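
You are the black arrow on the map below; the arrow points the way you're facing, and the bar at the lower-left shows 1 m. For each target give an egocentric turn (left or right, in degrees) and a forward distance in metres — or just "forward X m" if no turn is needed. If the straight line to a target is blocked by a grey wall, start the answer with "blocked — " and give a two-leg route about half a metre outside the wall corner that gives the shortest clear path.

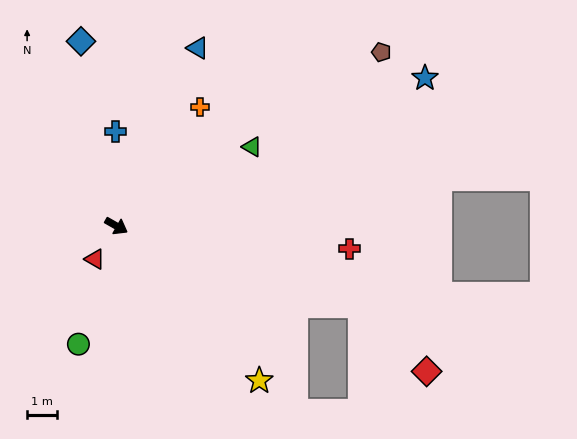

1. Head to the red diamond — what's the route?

blocked — turn left 12°, forward 8.5 m, then turn right 27°, forward 3.1 m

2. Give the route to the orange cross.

turn left 85°, forward 4.8 m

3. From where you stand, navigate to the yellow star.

turn right 18°, forward 7.0 m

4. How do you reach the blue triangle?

turn left 95°, forward 6.5 m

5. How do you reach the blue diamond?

turn left 130°, forward 6.3 m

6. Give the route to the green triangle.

turn left 60°, forward 5.2 m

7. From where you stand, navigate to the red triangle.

turn right 93°, forward 1.3 m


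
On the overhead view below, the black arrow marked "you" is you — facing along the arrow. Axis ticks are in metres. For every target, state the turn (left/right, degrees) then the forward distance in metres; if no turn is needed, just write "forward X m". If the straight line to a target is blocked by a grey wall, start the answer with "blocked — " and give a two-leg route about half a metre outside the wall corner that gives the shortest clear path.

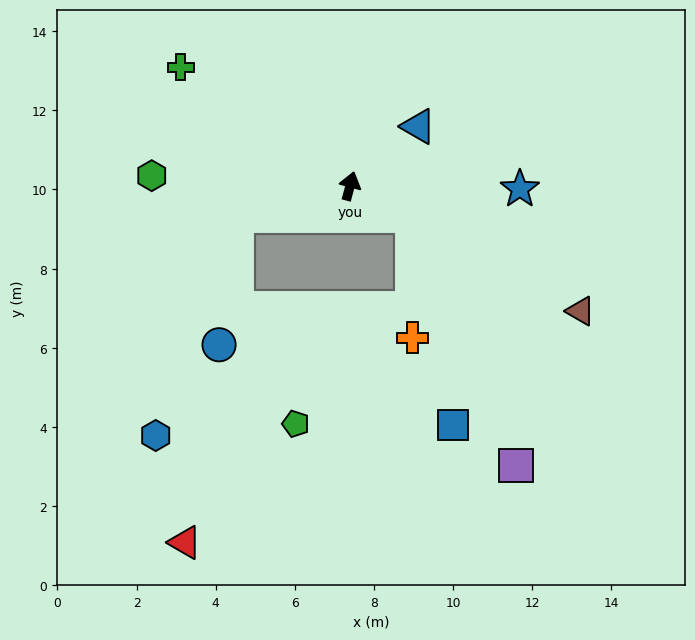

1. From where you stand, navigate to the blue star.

turn right 76°, forward 4.3 m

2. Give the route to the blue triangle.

turn right 34°, forward 2.3 m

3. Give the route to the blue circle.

blocked — turn left 120°, forward 3.0 m, then turn left 67°, forward 3.3 m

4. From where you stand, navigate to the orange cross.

blocked — turn right 101°, forward 1.7 m, then turn right 64°, forward 3.1 m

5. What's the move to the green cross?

turn left 70°, forward 5.2 m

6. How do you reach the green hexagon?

turn left 102°, forward 5.0 m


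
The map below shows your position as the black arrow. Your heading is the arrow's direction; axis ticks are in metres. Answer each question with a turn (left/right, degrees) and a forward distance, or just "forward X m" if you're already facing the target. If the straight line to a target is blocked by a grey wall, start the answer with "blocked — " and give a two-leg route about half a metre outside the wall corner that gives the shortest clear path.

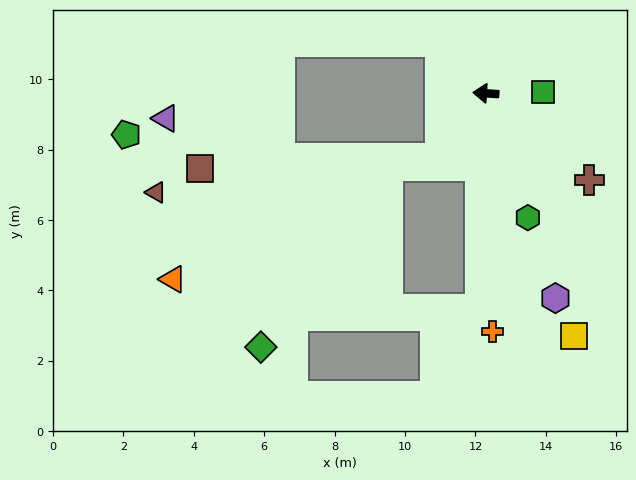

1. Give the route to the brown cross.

turn left 144°, forward 3.8 m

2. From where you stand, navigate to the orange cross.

turn left 95°, forward 6.8 m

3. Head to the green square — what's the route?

turn right 175°, forward 1.6 m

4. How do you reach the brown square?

blocked — turn left 58°, forward 2.2 m, then turn right 52°, forward 6.8 m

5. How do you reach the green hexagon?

turn left 112°, forward 3.7 m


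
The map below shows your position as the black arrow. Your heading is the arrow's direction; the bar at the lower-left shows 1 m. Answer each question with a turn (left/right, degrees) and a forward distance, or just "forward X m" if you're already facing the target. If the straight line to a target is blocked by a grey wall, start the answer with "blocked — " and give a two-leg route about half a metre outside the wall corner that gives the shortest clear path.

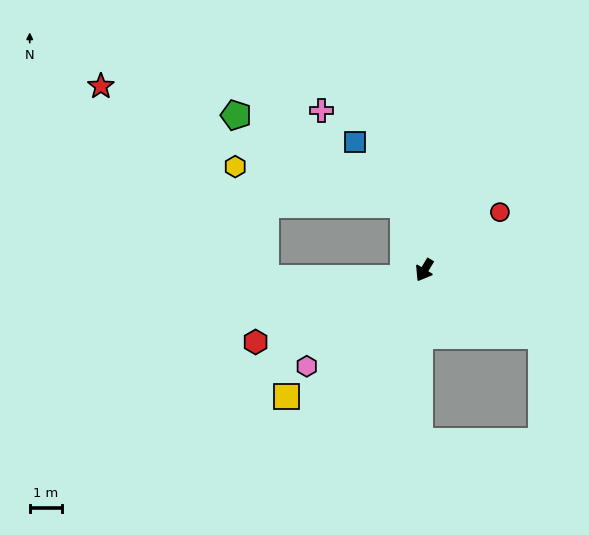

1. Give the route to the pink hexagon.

turn right 19°, forward 4.7 m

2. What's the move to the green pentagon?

blocked — turn right 131°, forward 2.1 m, then turn left 44°, forward 5.9 m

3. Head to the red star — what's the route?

blocked — turn right 131°, forward 2.1 m, then turn left 51°, forward 10.1 m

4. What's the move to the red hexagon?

turn right 36°, forward 5.7 m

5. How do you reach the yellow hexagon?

blocked — turn right 131°, forward 2.1 m, then turn left 60°, forward 5.3 m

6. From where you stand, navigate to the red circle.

turn left 159°, forward 3.0 m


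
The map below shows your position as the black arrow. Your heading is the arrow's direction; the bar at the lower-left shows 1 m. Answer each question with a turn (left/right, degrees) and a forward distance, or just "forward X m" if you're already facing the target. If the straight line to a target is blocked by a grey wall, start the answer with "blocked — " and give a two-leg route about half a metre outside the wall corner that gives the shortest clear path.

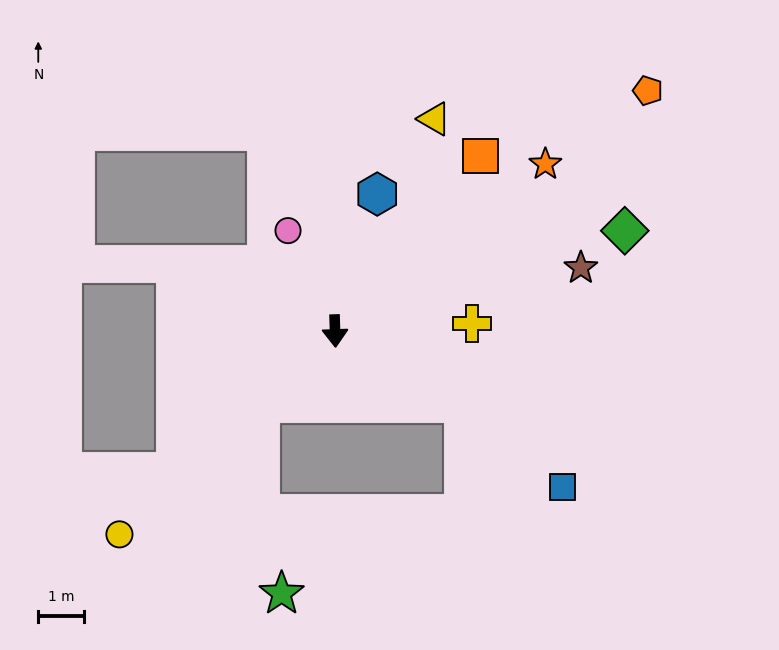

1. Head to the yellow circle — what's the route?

turn right 49°, forward 6.5 m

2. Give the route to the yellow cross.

turn left 91°, forward 3.0 m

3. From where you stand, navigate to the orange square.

turn left 138°, forward 5.0 m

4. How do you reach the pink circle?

turn right 157°, forward 2.4 m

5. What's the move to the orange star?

turn left 127°, forward 5.9 m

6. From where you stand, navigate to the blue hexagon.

turn left 161°, forward 3.2 m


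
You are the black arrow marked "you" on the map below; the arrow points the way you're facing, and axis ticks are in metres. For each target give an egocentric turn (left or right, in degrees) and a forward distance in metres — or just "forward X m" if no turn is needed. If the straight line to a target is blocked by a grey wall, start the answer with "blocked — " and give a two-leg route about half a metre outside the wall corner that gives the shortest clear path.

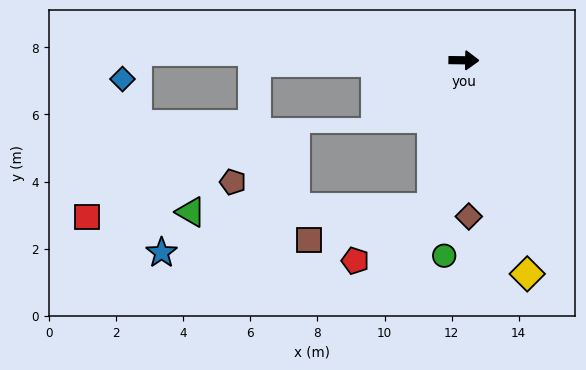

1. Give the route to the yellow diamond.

turn right 73°, forward 6.6 m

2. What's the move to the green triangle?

blocked — turn right 102°, forward 4.5 m, then turn right 76°, forward 7.2 m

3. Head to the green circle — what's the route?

turn right 95°, forward 5.9 m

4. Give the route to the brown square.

blocked — turn right 102°, forward 4.5 m, then turn right 62°, forward 3.8 m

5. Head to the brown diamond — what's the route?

turn right 87°, forward 4.7 m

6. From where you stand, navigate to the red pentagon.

blocked — turn right 102°, forward 4.5 m, then turn right 42°, forward 2.8 m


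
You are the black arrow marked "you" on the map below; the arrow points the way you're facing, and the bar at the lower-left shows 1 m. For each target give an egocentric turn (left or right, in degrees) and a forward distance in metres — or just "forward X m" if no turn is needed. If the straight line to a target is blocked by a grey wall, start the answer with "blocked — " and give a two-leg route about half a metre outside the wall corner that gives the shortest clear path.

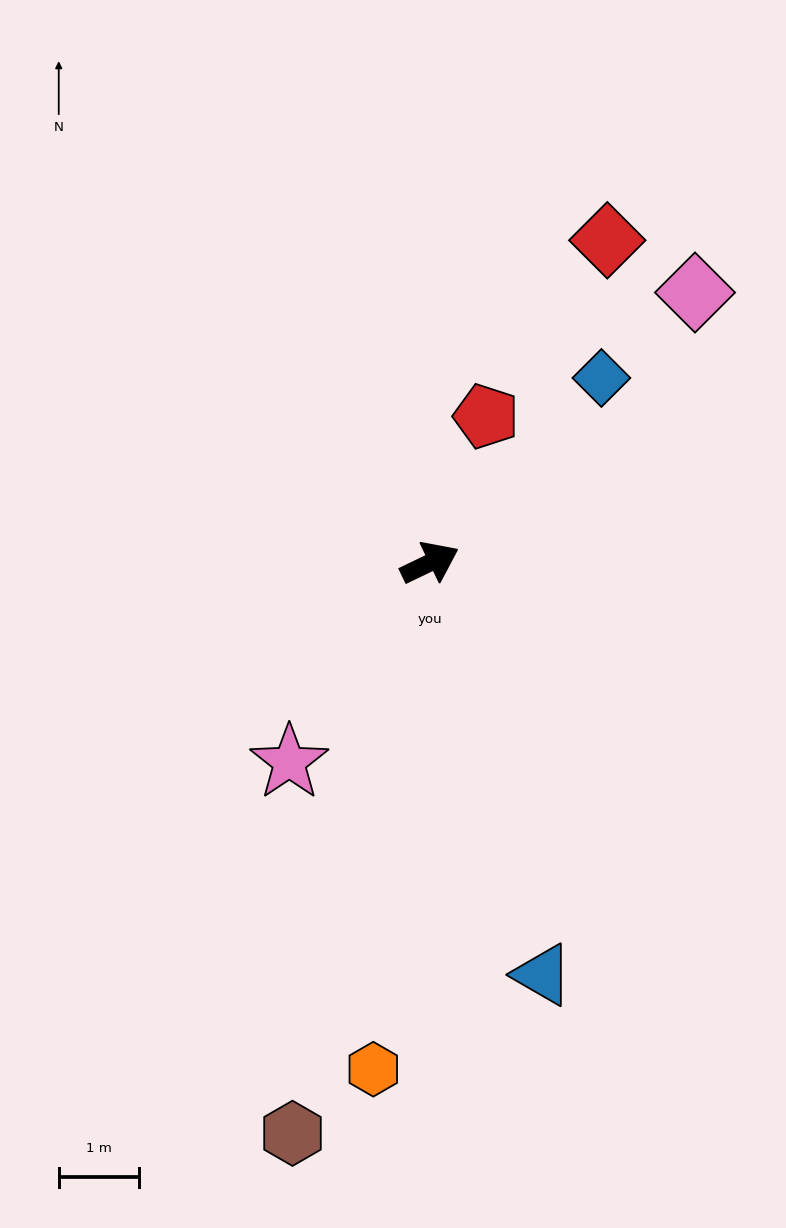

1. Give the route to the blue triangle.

turn right 100°, forward 5.3 m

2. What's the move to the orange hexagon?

turn right 122°, forward 6.4 m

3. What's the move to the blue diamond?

turn left 21°, forward 3.1 m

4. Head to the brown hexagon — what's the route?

turn right 129°, forward 7.3 m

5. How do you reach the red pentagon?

turn left 43°, forward 2.0 m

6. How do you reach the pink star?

turn right 151°, forward 3.0 m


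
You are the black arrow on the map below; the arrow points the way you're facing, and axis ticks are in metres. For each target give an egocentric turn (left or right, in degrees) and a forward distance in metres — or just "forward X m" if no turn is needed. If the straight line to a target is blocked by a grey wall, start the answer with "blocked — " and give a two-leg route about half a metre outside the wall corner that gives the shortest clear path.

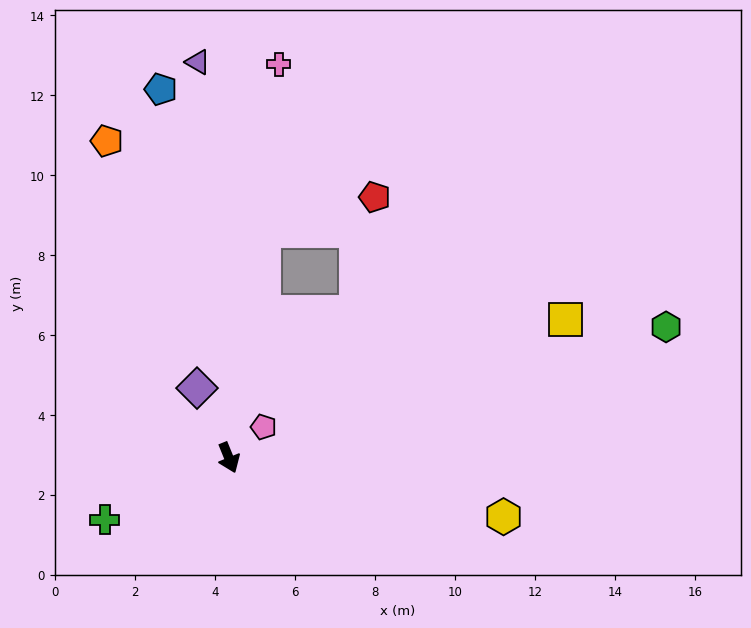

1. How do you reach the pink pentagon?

turn left 109°, forward 1.2 m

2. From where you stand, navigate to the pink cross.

turn left 151°, forward 9.9 m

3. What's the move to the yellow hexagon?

turn left 56°, forward 7.0 m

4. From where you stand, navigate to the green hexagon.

turn left 85°, forward 11.4 m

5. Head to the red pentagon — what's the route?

blocked — turn left 149°, forward 5.7 m, then turn right 64°, forward 2.9 m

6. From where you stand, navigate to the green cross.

turn right 86°, forward 3.5 m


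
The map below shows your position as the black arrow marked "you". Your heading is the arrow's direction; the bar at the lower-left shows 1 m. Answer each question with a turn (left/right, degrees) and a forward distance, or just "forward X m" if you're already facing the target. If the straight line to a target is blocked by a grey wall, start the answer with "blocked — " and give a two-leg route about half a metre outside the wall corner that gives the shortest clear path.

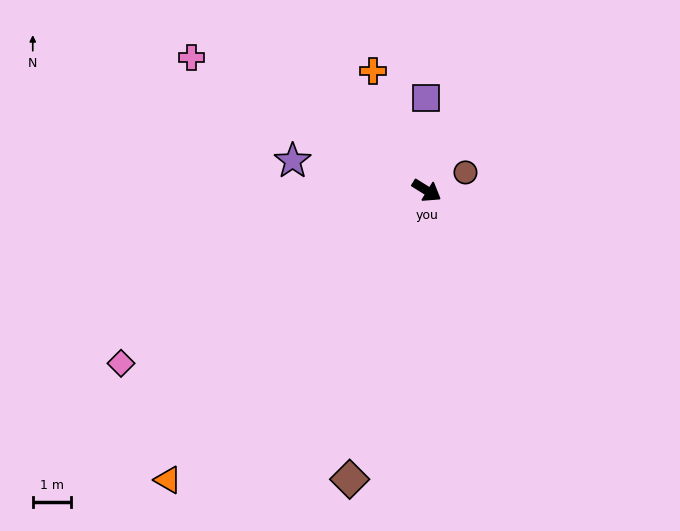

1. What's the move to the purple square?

turn left 123°, forward 2.4 m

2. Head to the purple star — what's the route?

turn right 161°, forward 3.6 m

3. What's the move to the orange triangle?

turn right 100°, forward 10.2 m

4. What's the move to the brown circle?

turn left 57°, forward 1.1 m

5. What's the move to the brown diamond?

turn right 73°, forward 7.9 m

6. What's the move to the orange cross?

turn left 146°, forward 3.5 m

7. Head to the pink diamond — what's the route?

turn right 119°, forward 9.3 m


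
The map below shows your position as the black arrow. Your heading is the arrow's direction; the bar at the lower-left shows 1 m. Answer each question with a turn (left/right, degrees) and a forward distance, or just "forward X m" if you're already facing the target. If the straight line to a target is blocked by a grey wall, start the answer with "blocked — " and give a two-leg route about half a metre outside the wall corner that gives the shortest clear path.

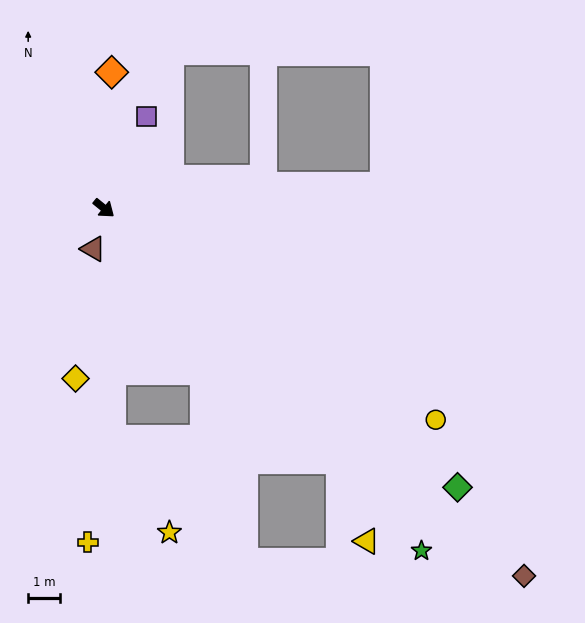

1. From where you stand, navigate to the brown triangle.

turn right 66°, forward 1.3 m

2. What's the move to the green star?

turn right 8°, forward 14.8 m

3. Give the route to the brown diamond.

turn right 2°, forward 17.7 m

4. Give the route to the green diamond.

forward 14.3 m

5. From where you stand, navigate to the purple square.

turn left 104°, forward 3.2 m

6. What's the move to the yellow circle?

turn left 7°, forward 12.5 m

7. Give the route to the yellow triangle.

blocked — turn right 8°, forward 11.0 m, then turn right 24°, forward 2.7 m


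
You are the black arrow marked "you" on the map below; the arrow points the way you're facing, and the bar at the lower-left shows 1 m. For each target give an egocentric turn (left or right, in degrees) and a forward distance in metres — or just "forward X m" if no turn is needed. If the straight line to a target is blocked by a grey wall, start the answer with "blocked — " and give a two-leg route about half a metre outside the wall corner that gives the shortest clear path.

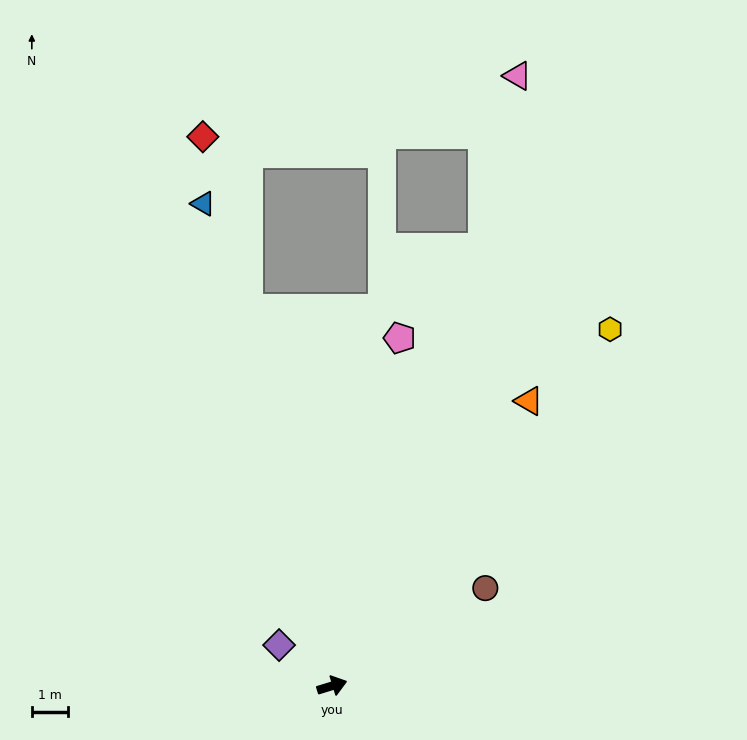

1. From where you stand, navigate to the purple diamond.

turn left 125°, forward 1.8 m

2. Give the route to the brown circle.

turn left 15°, forward 5.0 m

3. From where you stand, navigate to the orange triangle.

turn left 38°, forward 9.5 m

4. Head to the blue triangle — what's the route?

turn left 88°, forward 13.7 m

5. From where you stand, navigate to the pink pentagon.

turn left 62°, forward 9.7 m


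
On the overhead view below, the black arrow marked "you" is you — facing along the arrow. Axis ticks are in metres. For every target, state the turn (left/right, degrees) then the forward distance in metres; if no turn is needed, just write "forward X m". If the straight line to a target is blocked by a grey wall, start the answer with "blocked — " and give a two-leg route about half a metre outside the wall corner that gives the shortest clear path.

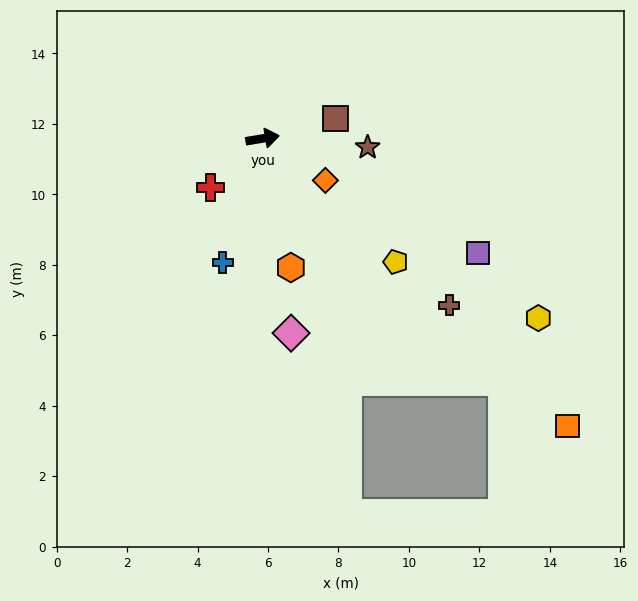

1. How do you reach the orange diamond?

turn right 43°, forward 2.1 m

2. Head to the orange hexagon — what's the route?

turn right 87°, forward 3.7 m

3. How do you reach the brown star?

turn right 14°, forward 3.0 m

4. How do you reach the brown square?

turn left 6°, forward 2.1 m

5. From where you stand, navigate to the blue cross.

turn right 117°, forward 3.7 m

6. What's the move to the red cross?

turn right 146°, forward 2.0 m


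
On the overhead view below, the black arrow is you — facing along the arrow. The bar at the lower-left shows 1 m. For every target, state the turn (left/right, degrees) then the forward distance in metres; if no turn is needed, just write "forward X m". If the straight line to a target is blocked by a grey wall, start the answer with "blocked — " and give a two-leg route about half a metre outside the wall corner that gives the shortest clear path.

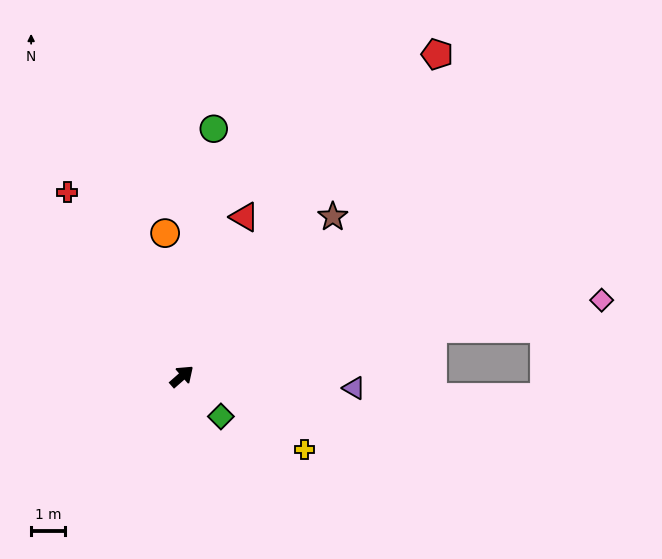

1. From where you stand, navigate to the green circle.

turn left 41°, forward 7.4 m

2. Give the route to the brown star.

turn left 5°, forward 6.5 m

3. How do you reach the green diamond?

turn right 87°, forward 1.7 m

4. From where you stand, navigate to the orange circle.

turn left 55°, forward 4.3 m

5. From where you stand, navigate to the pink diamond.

turn right 31°, forward 12.7 m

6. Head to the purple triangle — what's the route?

turn right 45°, forward 5.1 m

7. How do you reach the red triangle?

turn left 27°, forward 5.1 m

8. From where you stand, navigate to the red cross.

turn left 81°, forward 6.5 m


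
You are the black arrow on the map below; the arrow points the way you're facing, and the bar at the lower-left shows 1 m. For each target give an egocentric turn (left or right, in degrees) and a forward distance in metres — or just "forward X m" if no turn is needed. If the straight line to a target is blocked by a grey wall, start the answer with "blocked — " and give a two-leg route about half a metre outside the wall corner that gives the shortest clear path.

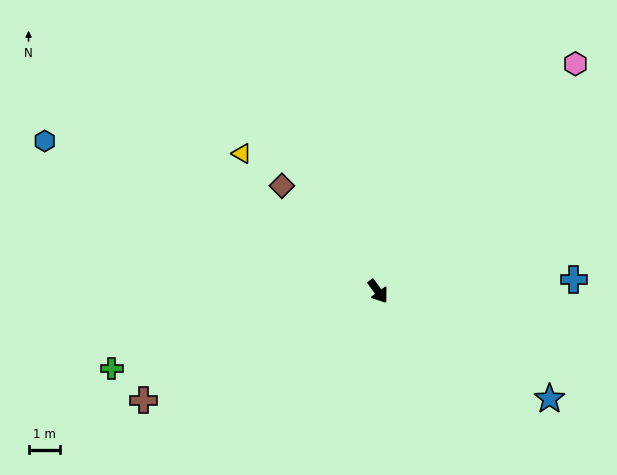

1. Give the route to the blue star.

turn left 22°, forward 6.4 m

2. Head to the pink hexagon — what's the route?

turn left 103°, forward 9.5 m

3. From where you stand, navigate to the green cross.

turn right 110°, forward 8.7 m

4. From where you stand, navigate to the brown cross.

turn right 101°, forward 8.1 m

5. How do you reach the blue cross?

turn left 58°, forward 6.2 m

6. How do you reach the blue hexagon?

turn right 150°, forward 11.5 m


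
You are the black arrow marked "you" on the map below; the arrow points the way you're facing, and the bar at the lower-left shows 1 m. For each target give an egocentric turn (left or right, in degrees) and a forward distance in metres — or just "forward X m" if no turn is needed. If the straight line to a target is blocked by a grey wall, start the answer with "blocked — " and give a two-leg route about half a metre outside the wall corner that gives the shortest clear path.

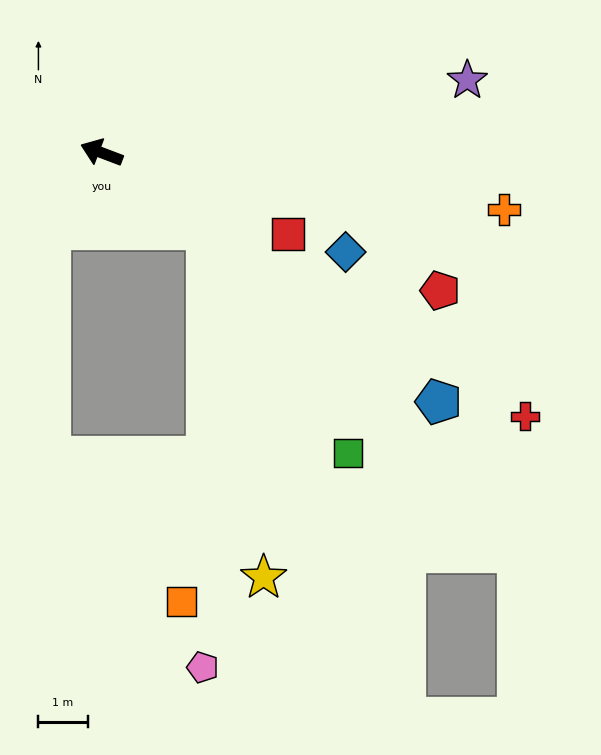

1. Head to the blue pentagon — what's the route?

turn left 164°, forward 8.5 m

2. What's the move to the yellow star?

blocked — turn left 165°, forward 2.6 m, then turn right 45°, forward 7.2 m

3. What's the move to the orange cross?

turn right 167°, forward 8.2 m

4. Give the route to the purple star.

turn right 148°, forward 7.6 m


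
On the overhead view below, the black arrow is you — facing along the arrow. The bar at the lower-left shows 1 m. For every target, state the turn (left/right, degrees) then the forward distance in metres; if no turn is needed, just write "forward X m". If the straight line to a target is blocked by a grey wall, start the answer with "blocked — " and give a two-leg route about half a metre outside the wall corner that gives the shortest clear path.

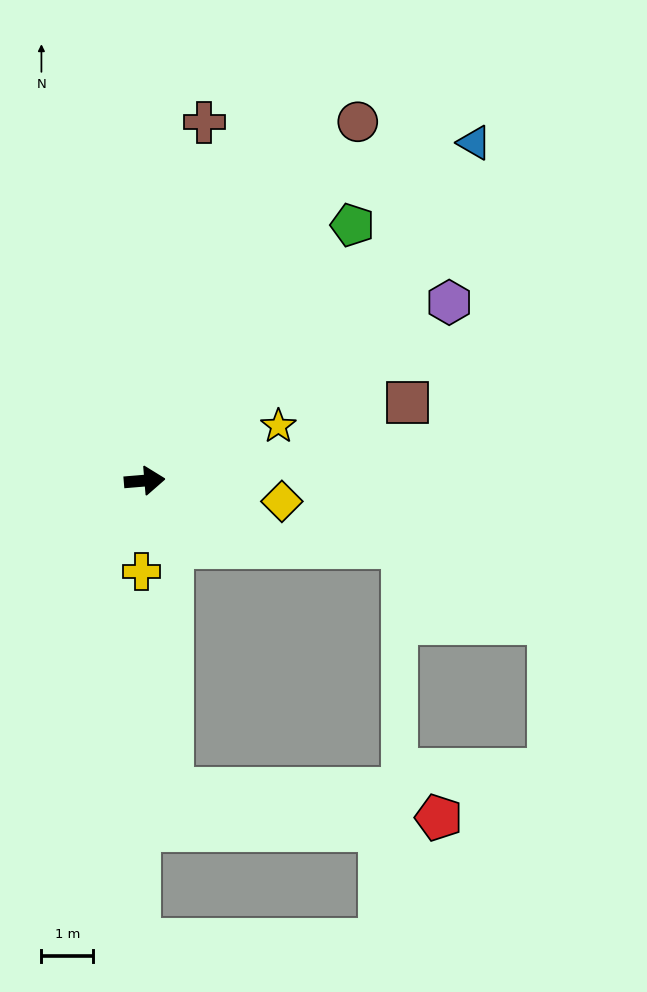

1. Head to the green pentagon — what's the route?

turn left 46°, forward 6.4 m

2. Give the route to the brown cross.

turn left 76°, forward 7.0 m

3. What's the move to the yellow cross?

turn right 97°, forward 1.8 m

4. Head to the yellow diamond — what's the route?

turn right 13°, forward 2.7 m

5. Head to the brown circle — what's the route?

turn left 55°, forward 8.1 m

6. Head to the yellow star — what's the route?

turn left 17°, forward 2.8 m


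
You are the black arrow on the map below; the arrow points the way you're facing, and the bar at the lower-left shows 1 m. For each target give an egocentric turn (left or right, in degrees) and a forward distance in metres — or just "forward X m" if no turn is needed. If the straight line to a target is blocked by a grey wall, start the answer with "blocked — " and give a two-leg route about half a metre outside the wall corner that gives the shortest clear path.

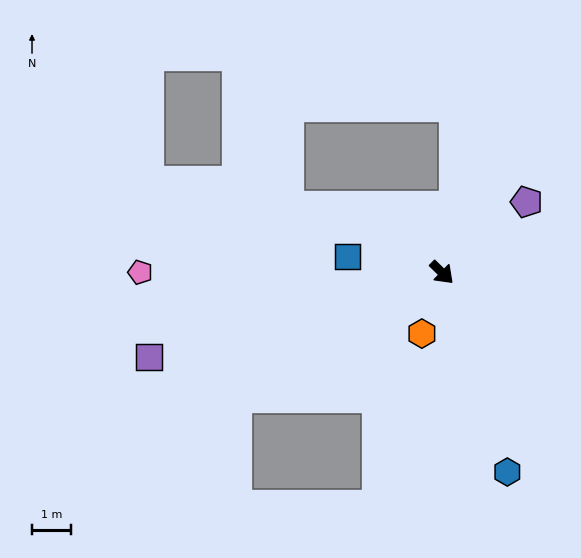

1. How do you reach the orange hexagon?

turn right 64°, forward 1.7 m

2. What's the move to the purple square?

turn right 120°, forward 7.9 m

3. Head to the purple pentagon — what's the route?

turn left 84°, forward 2.9 m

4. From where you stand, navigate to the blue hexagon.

turn right 27°, forward 5.4 m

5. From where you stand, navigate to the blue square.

turn right 145°, forward 2.5 m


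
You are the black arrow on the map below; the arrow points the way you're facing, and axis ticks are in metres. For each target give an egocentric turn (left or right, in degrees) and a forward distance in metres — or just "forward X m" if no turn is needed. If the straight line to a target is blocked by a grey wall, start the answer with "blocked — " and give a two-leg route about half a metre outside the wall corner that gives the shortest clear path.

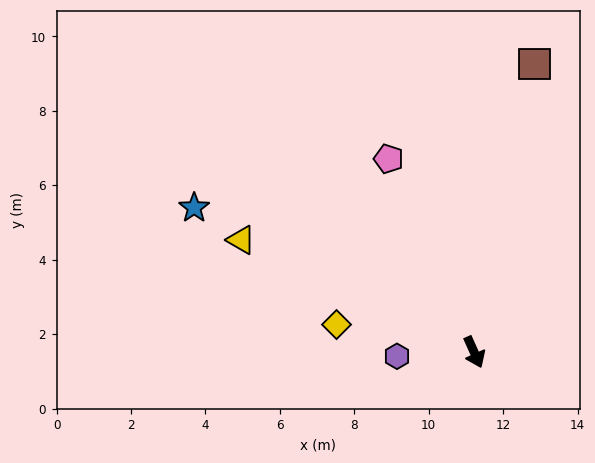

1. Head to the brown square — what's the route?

turn left 144°, forward 7.9 m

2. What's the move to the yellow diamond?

turn right 125°, forward 3.8 m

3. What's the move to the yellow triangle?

turn right 140°, forward 7.0 m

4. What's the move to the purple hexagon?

turn right 111°, forward 2.1 m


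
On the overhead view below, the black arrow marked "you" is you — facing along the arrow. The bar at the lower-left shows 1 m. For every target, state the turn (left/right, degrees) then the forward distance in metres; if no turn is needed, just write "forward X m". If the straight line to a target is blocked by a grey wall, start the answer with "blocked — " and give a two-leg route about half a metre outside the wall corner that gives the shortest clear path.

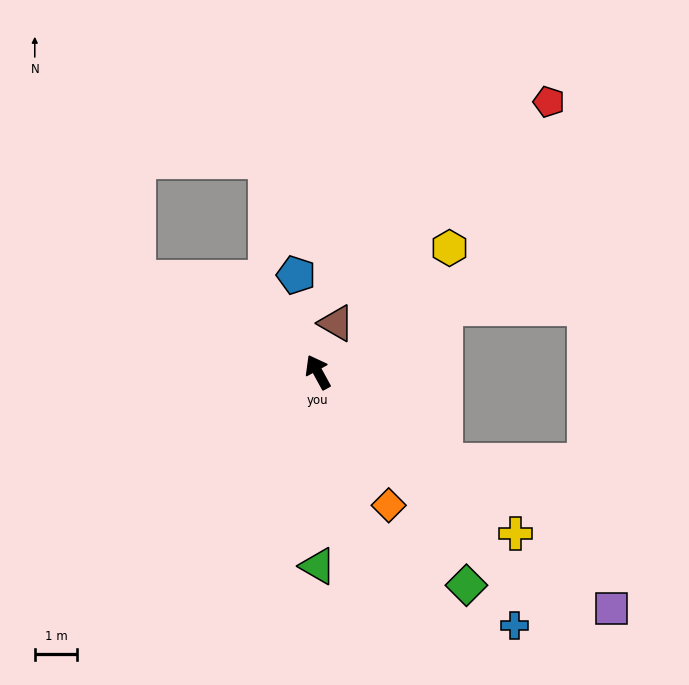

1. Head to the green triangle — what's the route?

turn left 151°, forward 4.6 m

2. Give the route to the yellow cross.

turn right 158°, forward 6.0 m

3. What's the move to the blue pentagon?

turn right 16°, forward 2.3 m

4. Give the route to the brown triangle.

turn right 49°, forward 1.2 m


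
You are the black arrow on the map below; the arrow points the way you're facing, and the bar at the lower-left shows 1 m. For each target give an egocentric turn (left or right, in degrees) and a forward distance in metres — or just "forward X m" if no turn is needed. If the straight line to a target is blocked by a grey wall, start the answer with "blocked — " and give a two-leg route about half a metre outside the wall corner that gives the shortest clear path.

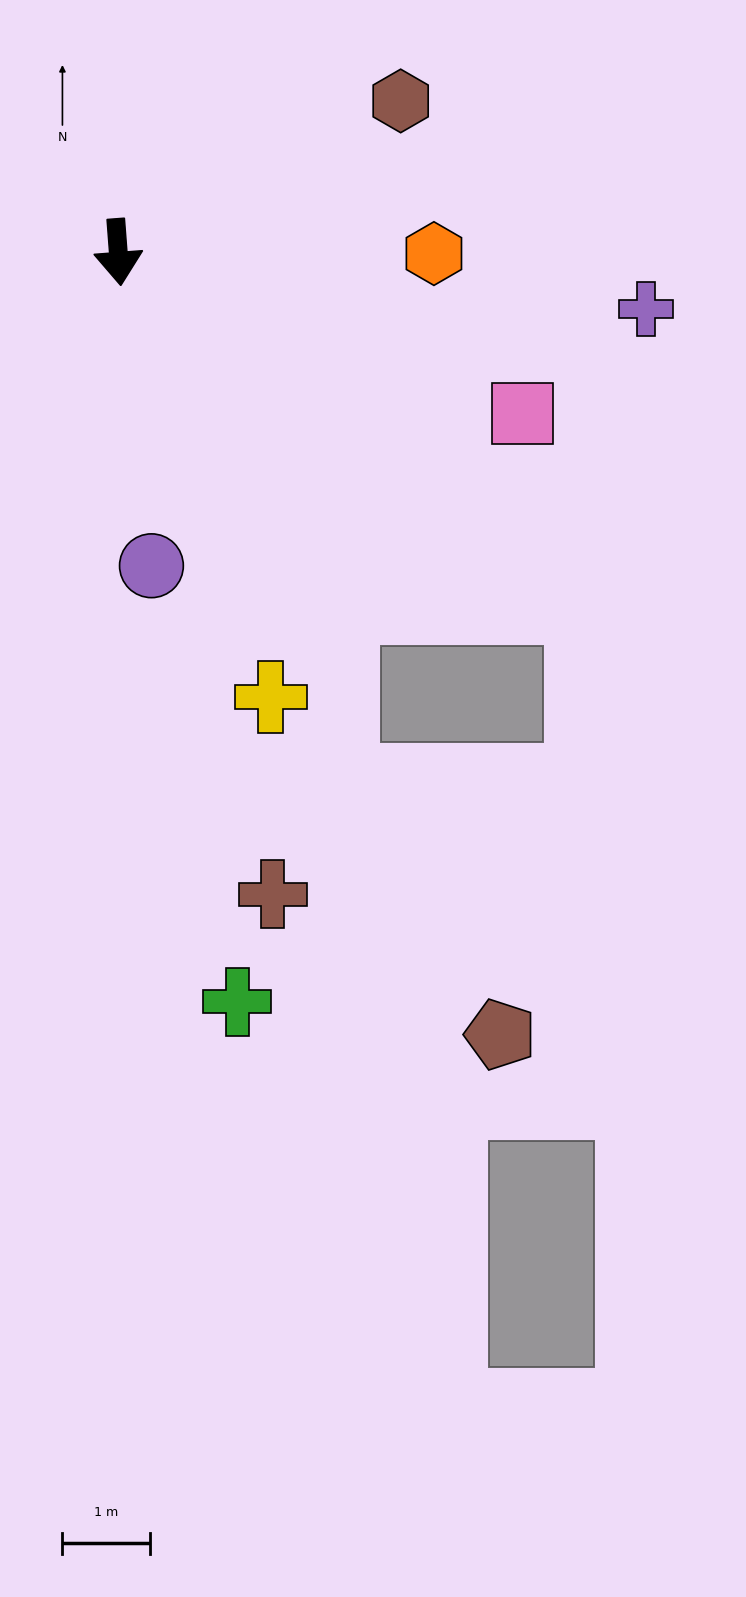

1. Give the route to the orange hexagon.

turn left 85°, forward 3.6 m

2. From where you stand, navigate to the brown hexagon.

turn left 114°, forward 3.7 m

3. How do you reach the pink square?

turn left 64°, forward 5.0 m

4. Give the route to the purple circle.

forward 3.6 m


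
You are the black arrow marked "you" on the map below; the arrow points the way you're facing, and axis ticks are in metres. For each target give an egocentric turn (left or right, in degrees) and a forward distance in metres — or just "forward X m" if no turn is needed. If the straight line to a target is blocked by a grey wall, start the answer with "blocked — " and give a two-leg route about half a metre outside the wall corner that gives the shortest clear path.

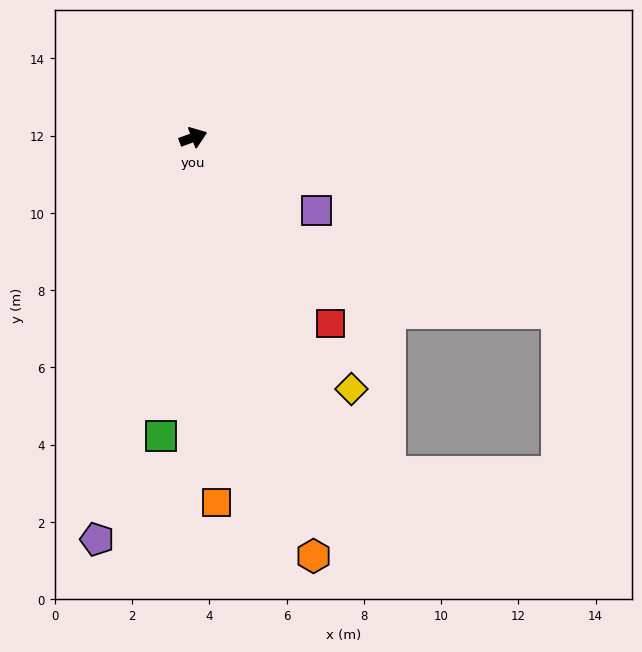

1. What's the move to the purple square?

turn right 51°, forward 3.7 m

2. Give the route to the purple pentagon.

turn right 123°, forward 10.7 m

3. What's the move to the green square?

turn right 116°, forward 7.8 m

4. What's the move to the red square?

turn right 74°, forward 6.0 m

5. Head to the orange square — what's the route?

turn right 106°, forward 9.5 m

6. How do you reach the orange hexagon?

turn right 94°, forward 11.3 m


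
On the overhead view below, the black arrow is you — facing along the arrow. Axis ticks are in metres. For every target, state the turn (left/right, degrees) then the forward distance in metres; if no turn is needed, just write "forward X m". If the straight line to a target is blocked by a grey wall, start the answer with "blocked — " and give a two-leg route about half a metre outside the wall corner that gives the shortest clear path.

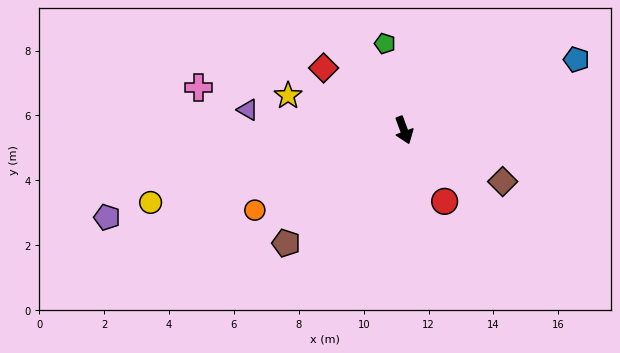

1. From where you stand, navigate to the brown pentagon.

turn right 66°, forward 5.0 m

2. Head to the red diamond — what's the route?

turn right 148°, forward 3.1 m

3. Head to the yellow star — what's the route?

turn right 127°, forward 3.7 m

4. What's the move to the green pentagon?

turn left 172°, forward 2.7 m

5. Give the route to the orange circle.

turn right 82°, forward 5.2 m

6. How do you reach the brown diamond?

turn left 42°, forward 3.4 m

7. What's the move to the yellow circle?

turn right 94°, forward 8.1 m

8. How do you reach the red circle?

turn left 9°, forward 2.5 m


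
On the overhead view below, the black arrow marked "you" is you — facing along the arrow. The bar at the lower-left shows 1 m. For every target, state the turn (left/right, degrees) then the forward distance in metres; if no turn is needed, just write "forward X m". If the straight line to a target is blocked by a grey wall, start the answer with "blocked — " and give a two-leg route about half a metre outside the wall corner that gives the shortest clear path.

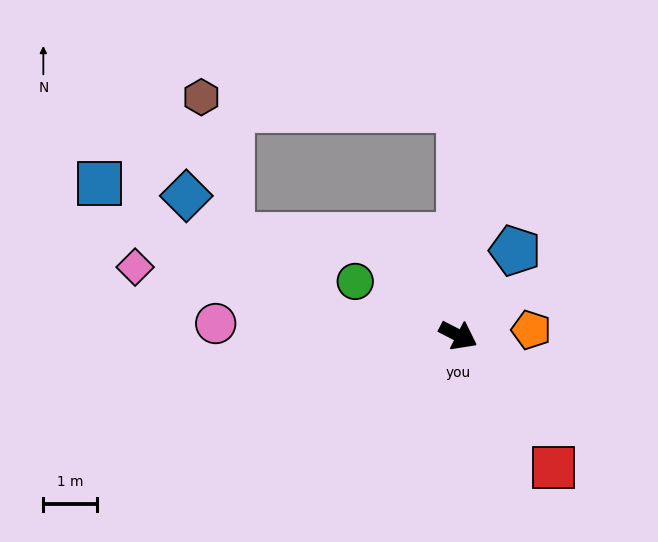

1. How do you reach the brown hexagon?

blocked — turn left 117°, forward 4.2 m, then turn left 88°, forward 4.8 m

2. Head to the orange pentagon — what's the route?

turn left 32°, forward 1.4 m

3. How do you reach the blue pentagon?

turn left 84°, forward 1.9 m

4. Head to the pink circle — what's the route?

turn right 155°, forward 4.5 m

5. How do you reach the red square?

turn right 27°, forward 3.0 m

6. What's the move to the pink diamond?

turn right 165°, forward 6.1 m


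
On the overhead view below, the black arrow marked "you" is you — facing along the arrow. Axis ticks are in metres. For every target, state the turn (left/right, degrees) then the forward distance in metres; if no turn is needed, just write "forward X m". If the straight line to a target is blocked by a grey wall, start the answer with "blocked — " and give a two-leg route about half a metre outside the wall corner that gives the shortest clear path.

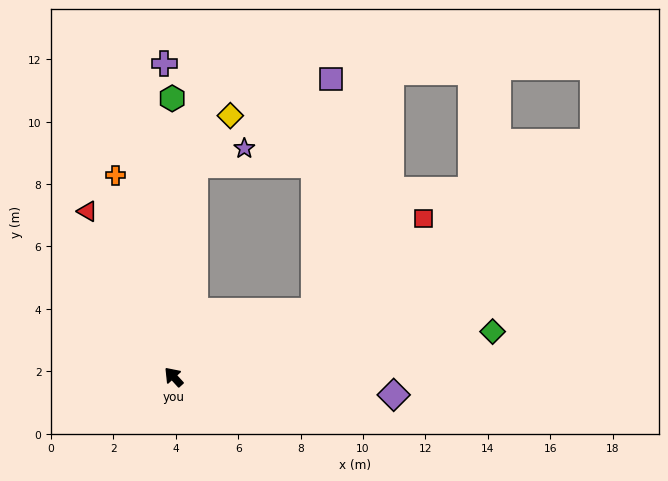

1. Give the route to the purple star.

blocked — turn right 48°, forward 6.8 m, then turn right 66°, forward 1.7 m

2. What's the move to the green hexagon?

turn right 42°, forward 8.9 m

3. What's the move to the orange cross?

turn right 26°, forward 6.7 m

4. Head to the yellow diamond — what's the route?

blocked — turn right 48°, forward 6.8 m, then turn right 30°, forward 1.9 m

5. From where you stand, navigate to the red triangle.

turn right 15°, forward 6.0 m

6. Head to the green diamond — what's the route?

turn right 124°, forward 10.3 m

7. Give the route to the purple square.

blocked — turn right 107°, forward 5.0 m, then turn left 61°, forward 7.4 m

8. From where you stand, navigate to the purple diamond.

turn right 137°, forward 7.1 m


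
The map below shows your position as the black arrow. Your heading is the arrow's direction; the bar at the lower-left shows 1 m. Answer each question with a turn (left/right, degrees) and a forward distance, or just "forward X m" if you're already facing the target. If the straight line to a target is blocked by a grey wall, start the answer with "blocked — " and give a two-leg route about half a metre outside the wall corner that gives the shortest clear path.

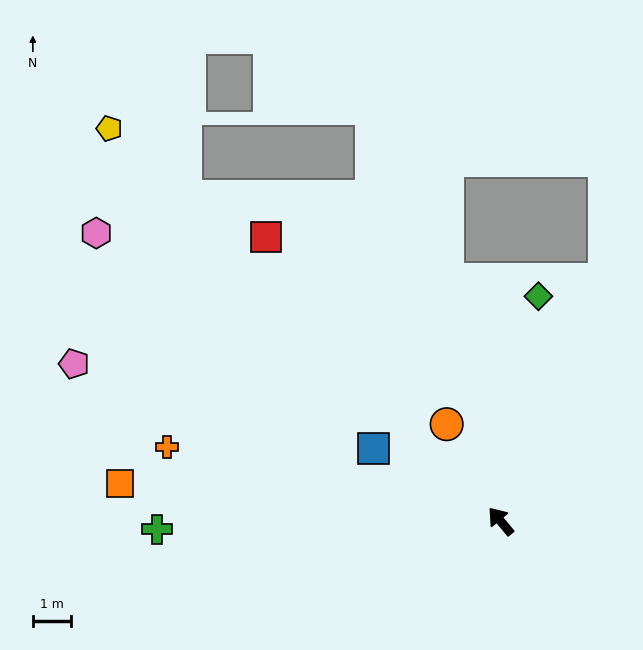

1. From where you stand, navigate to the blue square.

turn left 20°, forward 3.8 m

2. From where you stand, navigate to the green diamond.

turn right 49°, forward 6.0 m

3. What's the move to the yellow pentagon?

turn left 5°, forward 14.5 m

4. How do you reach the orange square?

turn left 45°, forward 10.0 m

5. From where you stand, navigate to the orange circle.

turn right 11°, forward 2.9 m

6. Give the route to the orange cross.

turn left 38°, forward 8.9 m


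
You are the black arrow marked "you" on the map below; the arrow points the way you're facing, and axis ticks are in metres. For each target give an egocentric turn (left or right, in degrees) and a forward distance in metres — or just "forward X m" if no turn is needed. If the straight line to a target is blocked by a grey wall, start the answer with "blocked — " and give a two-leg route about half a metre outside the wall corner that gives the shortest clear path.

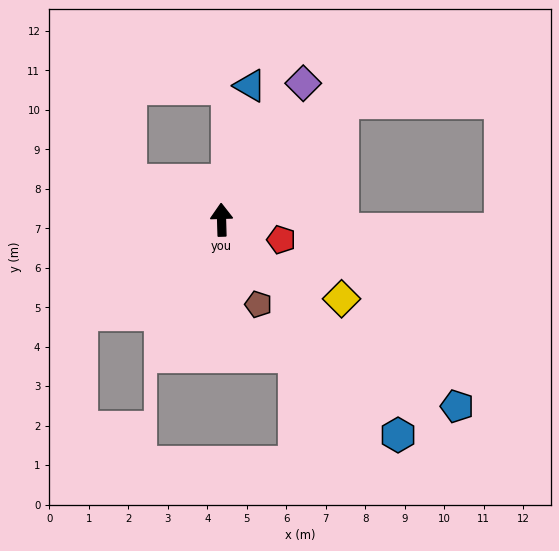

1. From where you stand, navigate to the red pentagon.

turn right 110°, forward 1.6 m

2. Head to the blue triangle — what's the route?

turn right 14°, forward 3.5 m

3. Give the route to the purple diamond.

turn right 33°, forward 4.0 m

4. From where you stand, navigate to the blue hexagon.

turn right 142°, forward 7.0 m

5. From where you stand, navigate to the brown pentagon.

turn right 158°, forward 2.3 m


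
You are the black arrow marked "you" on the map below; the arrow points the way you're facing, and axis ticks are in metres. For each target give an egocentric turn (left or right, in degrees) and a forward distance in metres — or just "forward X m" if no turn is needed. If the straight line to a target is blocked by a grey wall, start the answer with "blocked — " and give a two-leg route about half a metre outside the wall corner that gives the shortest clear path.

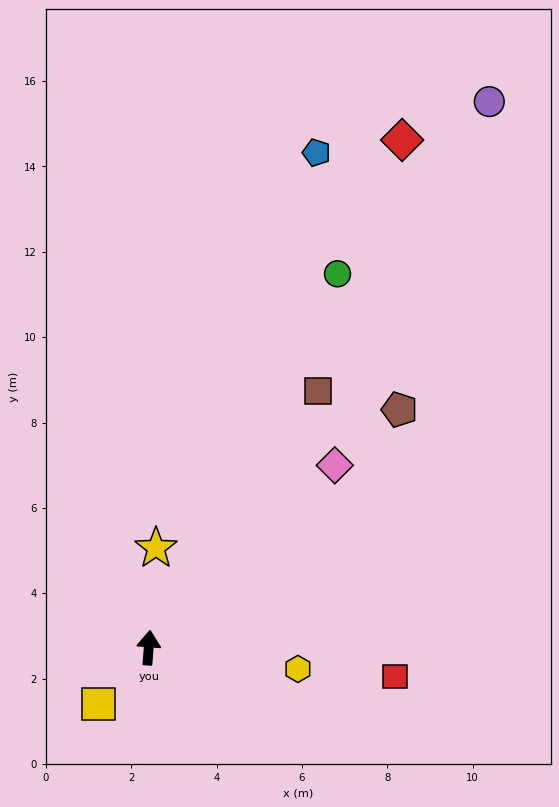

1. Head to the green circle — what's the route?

turn right 22°, forward 9.8 m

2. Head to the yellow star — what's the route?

forward 2.3 m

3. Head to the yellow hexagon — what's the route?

turn right 94°, forward 3.5 m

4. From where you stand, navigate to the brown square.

turn right 29°, forward 7.2 m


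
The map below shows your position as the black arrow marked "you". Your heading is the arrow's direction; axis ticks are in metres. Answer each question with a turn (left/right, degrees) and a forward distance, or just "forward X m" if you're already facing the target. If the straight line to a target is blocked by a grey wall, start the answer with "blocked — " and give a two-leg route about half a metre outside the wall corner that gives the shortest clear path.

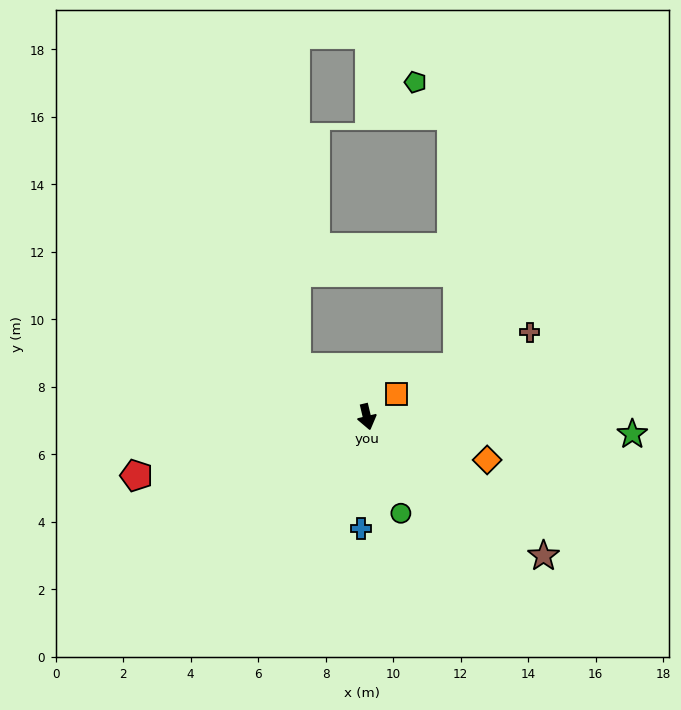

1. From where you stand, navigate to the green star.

turn left 73°, forward 7.9 m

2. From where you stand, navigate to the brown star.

turn left 38°, forward 6.7 m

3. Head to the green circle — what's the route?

turn left 6°, forward 3.0 m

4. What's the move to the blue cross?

turn right 16°, forward 3.3 m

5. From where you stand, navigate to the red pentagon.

turn right 89°, forward 7.0 m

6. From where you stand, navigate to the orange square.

turn left 114°, forward 1.1 m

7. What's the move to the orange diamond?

turn left 57°, forward 3.8 m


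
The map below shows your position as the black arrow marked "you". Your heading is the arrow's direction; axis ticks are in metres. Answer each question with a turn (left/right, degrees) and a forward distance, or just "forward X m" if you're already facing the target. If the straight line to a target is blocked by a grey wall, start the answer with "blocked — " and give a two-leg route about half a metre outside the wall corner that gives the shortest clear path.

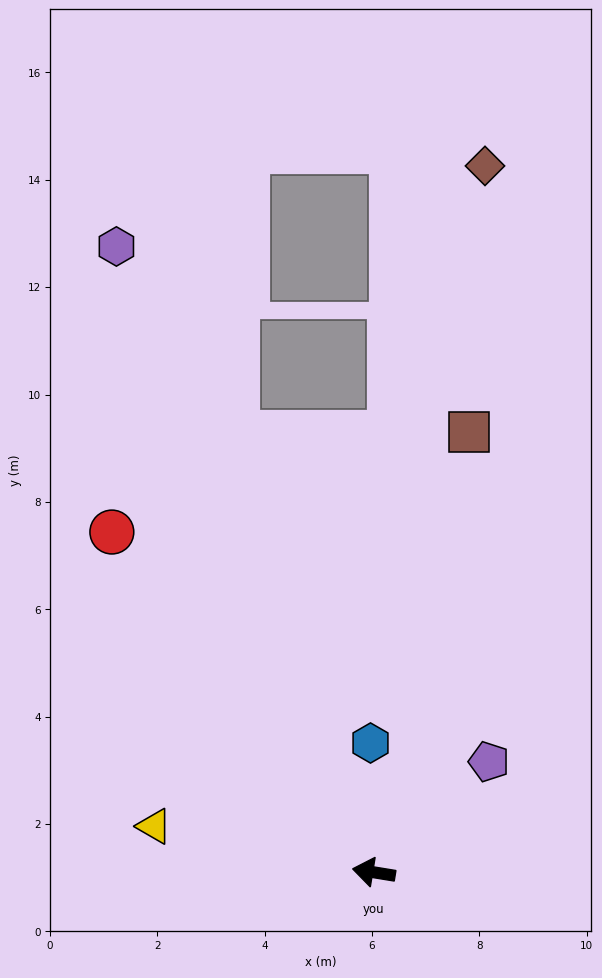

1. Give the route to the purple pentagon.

turn right 127°, forward 3.0 m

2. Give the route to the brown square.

turn right 93°, forward 8.4 m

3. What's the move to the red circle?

turn right 43°, forward 8.0 m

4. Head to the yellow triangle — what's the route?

turn right 3°, forward 4.2 m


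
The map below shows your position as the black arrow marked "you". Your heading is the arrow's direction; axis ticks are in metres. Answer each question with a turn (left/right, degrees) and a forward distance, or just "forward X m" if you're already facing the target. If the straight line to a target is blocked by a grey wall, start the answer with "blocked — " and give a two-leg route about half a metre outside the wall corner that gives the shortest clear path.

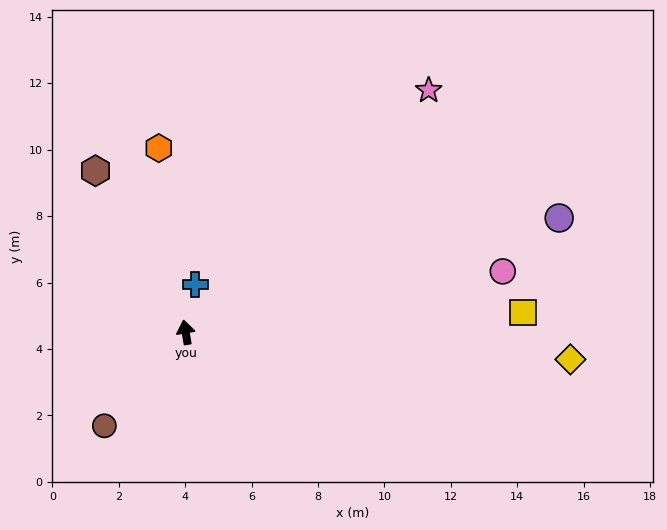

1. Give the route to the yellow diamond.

turn right 104°, forward 11.6 m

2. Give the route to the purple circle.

turn right 83°, forward 11.8 m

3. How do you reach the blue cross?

turn right 21°, forward 1.5 m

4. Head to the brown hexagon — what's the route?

turn left 19°, forward 5.6 m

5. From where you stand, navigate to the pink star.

turn right 55°, forward 10.3 m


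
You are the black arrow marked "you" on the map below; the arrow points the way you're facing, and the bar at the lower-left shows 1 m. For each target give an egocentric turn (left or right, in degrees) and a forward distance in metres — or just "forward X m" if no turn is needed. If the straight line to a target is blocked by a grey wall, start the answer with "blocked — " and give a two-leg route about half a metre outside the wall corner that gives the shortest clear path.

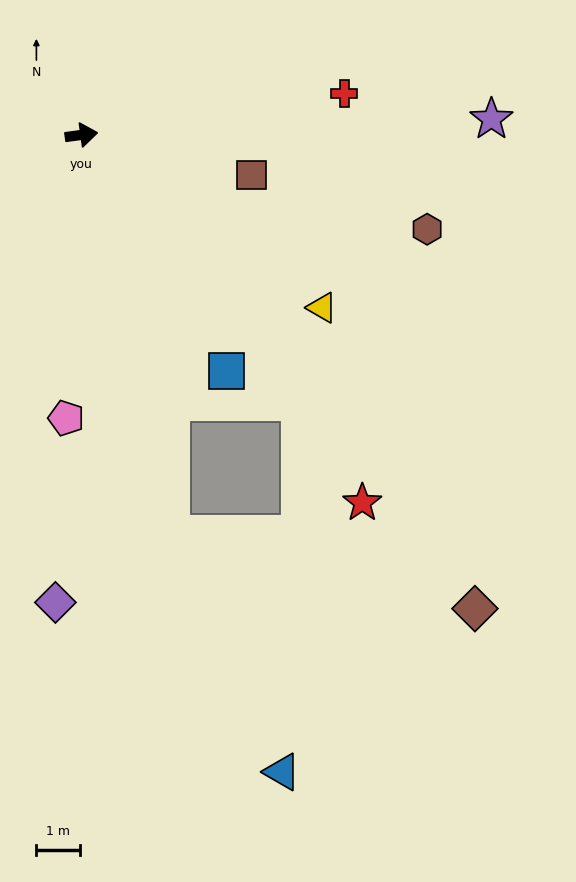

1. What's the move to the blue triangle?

blocked — turn right 85°, forward 9.3 m, then turn left 12°, forward 6.0 m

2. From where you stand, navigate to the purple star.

turn right 5°, forward 9.3 m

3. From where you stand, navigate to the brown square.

turn right 21°, forward 4.0 m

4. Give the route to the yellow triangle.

turn right 43°, forward 6.7 m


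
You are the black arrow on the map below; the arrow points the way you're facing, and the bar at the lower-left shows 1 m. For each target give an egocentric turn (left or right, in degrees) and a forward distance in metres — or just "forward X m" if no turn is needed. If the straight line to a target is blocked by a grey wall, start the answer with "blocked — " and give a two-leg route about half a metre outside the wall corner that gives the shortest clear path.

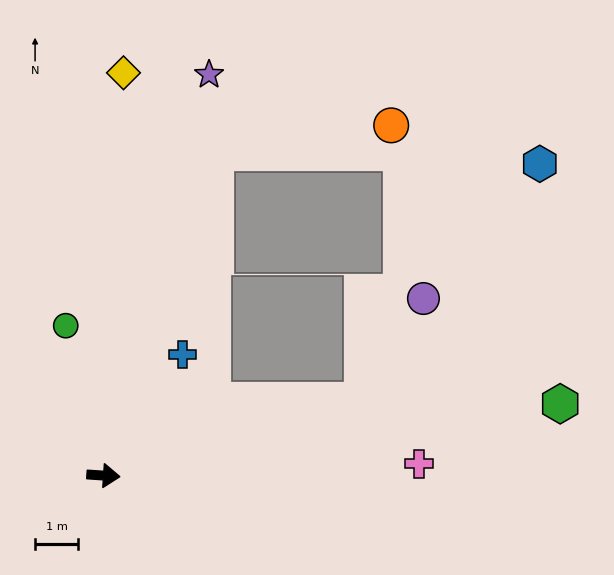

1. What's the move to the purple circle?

blocked — turn left 20°, forward 6.2 m, then turn left 43°, forward 2.7 m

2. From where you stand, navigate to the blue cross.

turn left 61°, forward 3.3 m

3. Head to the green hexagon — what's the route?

turn left 13°, forward 10.7 m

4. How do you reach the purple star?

turn left 79°, forward 9.6 m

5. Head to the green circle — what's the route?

turn left 108°, forward 3.6 m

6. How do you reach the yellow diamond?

turn left 91°, forward 9.3 m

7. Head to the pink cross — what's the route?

turn left 6°, forward 7.3 m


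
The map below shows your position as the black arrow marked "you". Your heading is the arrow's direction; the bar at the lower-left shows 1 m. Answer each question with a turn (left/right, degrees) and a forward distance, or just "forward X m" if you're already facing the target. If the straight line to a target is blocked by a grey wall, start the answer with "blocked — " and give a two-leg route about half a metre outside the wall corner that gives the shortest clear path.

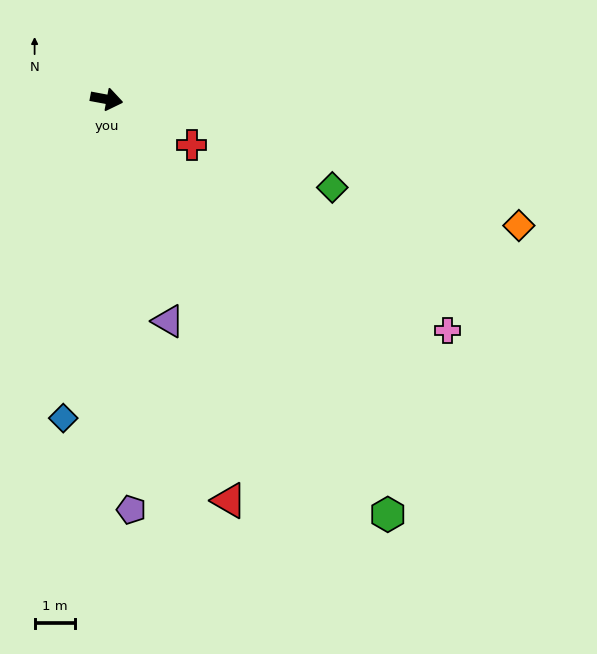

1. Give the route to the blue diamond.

turn right 87°, forward 8.0 m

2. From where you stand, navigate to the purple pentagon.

turn right 76°, forward 10.3 m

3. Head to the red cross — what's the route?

turn right 18°, forward 2.4 m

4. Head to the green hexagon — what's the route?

turn right 45°, forward 12.5 m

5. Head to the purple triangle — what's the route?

turn right 64°, forward 5.7 m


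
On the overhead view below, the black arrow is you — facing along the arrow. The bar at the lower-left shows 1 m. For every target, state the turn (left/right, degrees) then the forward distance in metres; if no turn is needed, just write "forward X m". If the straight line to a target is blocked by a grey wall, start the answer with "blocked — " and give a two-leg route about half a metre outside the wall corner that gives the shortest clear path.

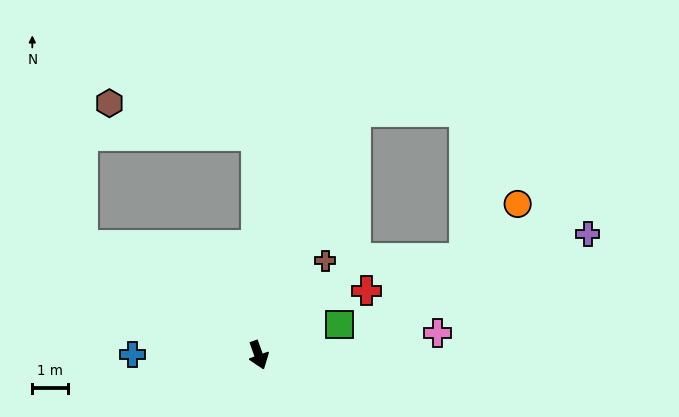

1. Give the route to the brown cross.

turn left 125°, forward 3.2 m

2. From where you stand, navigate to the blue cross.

turn right 110°, forward 3.5 m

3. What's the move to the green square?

turn left 91°, forward 2.4 m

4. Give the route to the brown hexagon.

blocked — turn left 161°, forward 6.1 m, then turn left 77°, forward 4.2 m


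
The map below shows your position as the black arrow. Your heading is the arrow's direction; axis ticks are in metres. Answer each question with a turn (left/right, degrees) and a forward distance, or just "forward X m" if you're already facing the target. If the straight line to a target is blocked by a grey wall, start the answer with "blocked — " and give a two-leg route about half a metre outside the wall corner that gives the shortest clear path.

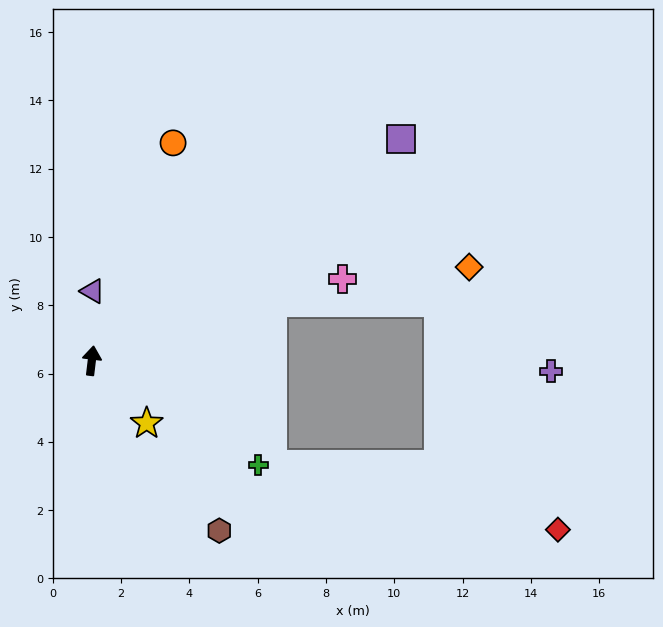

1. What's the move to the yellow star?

turn right 132°, forward 2.4 m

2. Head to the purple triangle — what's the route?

turn left 6°, forward 2.0 m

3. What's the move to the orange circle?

turn right 14°, forward 6.8 m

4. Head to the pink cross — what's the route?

turn right 65°, forward 7.7 m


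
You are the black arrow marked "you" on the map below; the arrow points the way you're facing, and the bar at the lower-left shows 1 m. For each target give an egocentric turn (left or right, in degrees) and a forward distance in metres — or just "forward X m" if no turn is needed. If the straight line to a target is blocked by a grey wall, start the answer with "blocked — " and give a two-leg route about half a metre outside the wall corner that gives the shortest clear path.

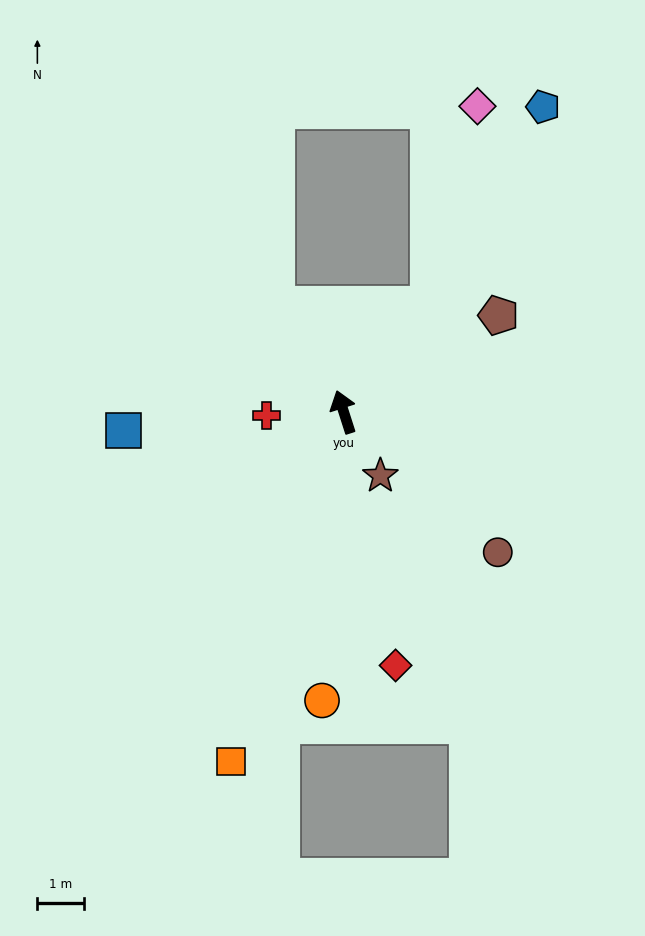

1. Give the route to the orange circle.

turn left 158°, forward 6.2 m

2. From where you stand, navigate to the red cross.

turn left 75°, forward 1.7 m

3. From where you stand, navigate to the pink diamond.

blocked — turn right 57°, forward 3.0 m, then turn left 26°, forward 4.4 m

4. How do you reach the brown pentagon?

turn right 76°, forward 3.9 m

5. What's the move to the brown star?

turn right 168°, forward 1.6 m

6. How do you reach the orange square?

turn left 144°, forward 7.9 m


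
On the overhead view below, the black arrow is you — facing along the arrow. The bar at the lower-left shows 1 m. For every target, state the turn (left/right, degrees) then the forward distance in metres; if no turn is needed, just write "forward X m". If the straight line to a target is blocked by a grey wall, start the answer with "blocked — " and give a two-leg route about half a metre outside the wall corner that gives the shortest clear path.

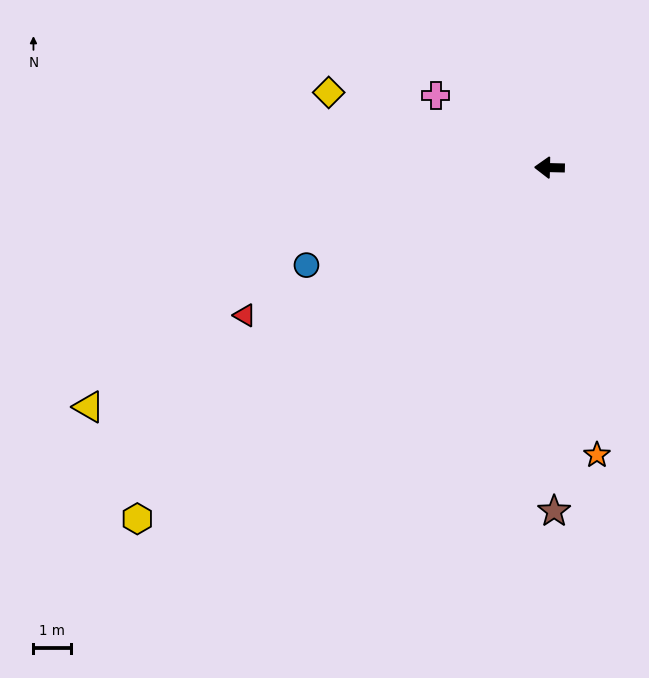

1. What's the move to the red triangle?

turn left 27°, forward 9.0 m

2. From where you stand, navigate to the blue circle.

turn left 23°, forward 6.9 m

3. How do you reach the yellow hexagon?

turn left 42°, forward 14.4 m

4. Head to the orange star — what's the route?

turn left 101°, forward 7.7 m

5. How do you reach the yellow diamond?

turn right 17°, forward 6.2 m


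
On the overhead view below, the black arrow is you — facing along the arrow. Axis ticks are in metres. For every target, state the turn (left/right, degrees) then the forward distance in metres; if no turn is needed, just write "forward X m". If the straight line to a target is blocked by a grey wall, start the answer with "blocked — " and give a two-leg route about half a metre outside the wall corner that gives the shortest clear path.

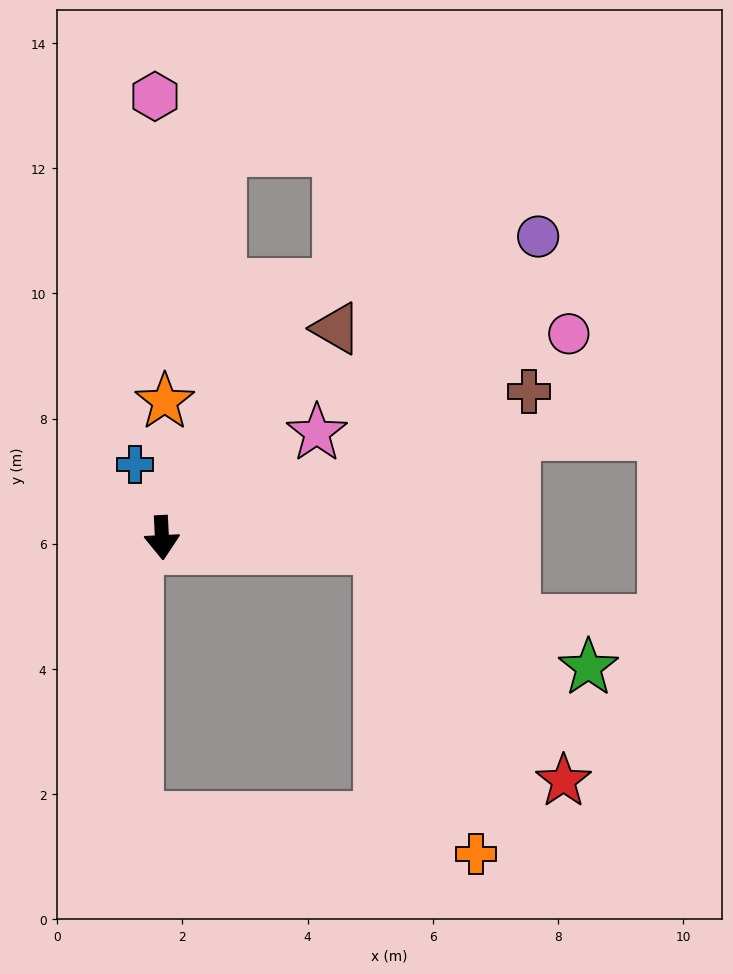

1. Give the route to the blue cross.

turn right 163°, forward 1.2 m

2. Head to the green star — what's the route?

blocked — turn left 85°, forward 3.5 m, then turn right 28°, forward 3.8 m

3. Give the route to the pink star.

turn left 121°, forward 3.0 m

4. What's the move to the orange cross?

blocked — turn left 85°, forward 3.5 m, then turn right 71°, forward 5.1 m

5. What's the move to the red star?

blocked — turn left 85°, forward 3.5 m, then turn right 50°, forward 4.7 m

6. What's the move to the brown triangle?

turn left 137°, forward 4.4 m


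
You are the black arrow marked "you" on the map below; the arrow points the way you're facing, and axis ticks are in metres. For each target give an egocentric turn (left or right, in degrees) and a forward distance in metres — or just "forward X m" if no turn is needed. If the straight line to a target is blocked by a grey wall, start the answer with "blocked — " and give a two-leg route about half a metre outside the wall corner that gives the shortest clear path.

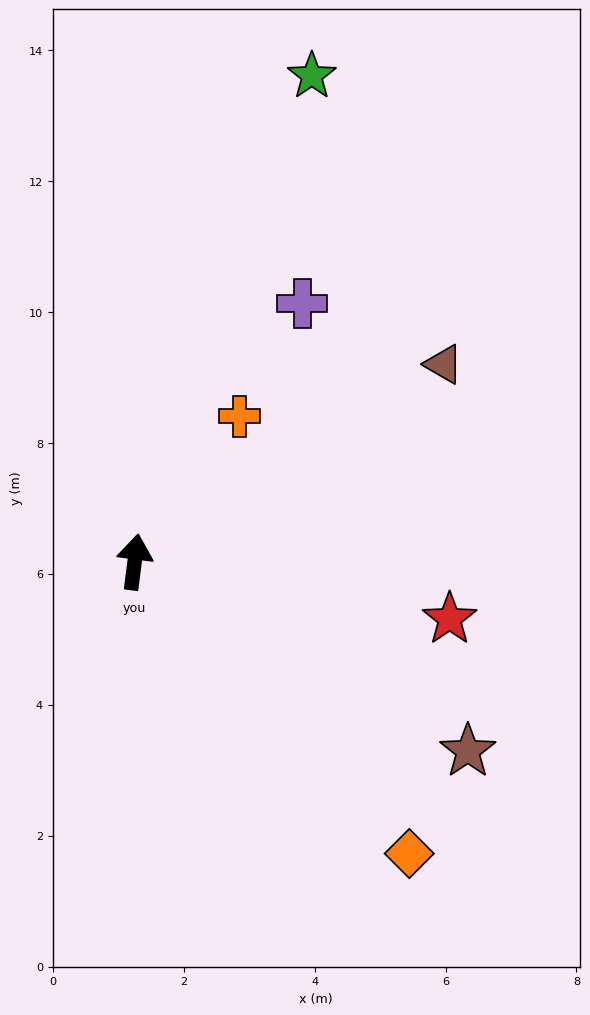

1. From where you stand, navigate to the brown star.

turn right 112°, forward 5.9 m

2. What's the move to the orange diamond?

turn right 129°, forward 6.1 m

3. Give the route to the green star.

turn right 13°, forward 7.9 m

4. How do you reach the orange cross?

turn right 28°, forward 2.7 m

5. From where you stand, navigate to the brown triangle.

turn right 50°, forward 5.6 m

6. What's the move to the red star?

turn right 93°, forward 4.9 m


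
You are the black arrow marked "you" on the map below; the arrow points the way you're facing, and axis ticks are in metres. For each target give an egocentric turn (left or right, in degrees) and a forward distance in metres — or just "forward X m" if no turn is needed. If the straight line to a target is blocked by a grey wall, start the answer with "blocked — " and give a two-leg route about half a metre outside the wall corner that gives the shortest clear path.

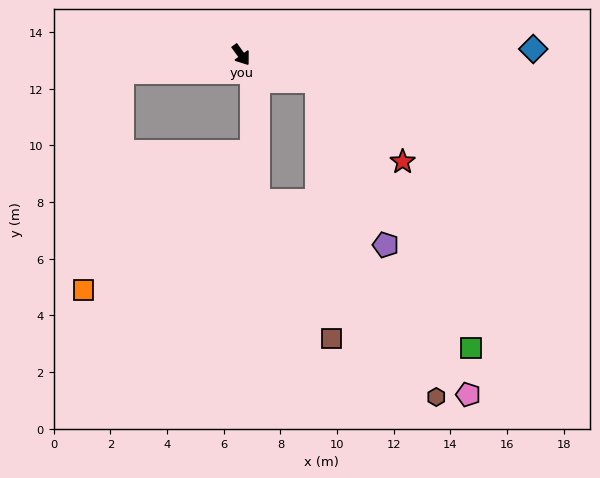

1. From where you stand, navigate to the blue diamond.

turn left 55°, forward 10.3 m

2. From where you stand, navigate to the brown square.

blocked — turn left 34°, forward 2.8 m, then turn right 67°, forward 9.1 m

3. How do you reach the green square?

blocked — turn left 34°, forward 2.8 m, then turn right 40°, forward 10.9 m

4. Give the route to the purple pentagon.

blocked — turn left 34°, forward 2.8 m, then turn right 47°, forward 6.3 m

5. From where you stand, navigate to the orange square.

blocked — turn right 118°, forward 4.3 m, then turn left 72°, forward 7.8 m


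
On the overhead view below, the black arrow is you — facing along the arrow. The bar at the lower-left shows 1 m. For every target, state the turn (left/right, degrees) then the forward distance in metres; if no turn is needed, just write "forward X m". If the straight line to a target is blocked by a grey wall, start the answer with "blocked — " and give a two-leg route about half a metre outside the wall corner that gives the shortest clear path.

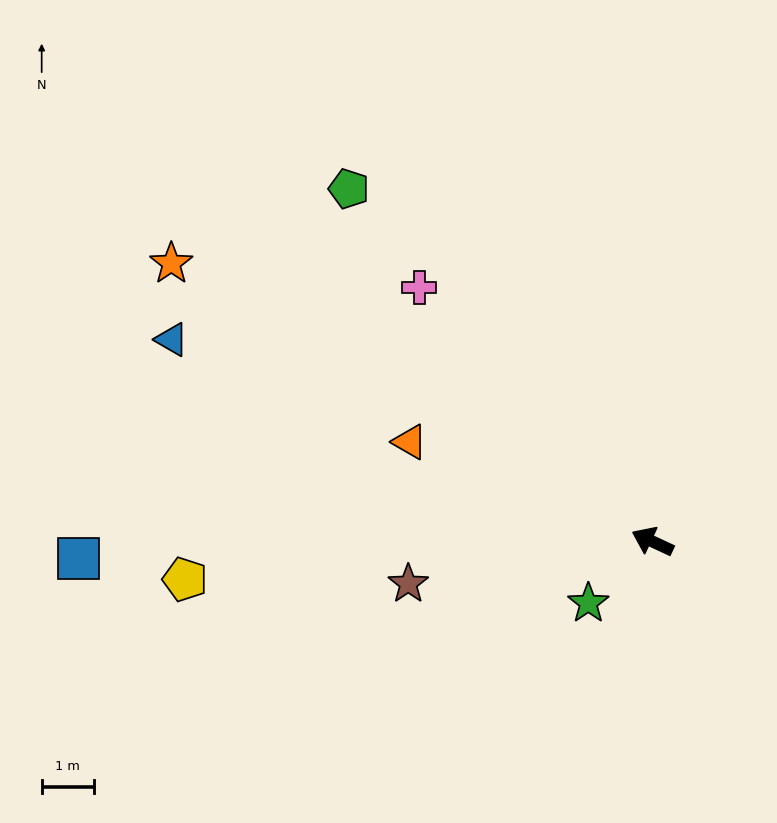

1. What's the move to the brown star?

turn left 35°, forward 4.7 m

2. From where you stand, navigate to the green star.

turn left 69°, forward 1.7 m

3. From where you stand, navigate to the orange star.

turn right 5°, forward 10.6 m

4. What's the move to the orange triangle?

turn left 3°, forward 5.0 m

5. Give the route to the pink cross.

turn right 22°, forward 6.6 m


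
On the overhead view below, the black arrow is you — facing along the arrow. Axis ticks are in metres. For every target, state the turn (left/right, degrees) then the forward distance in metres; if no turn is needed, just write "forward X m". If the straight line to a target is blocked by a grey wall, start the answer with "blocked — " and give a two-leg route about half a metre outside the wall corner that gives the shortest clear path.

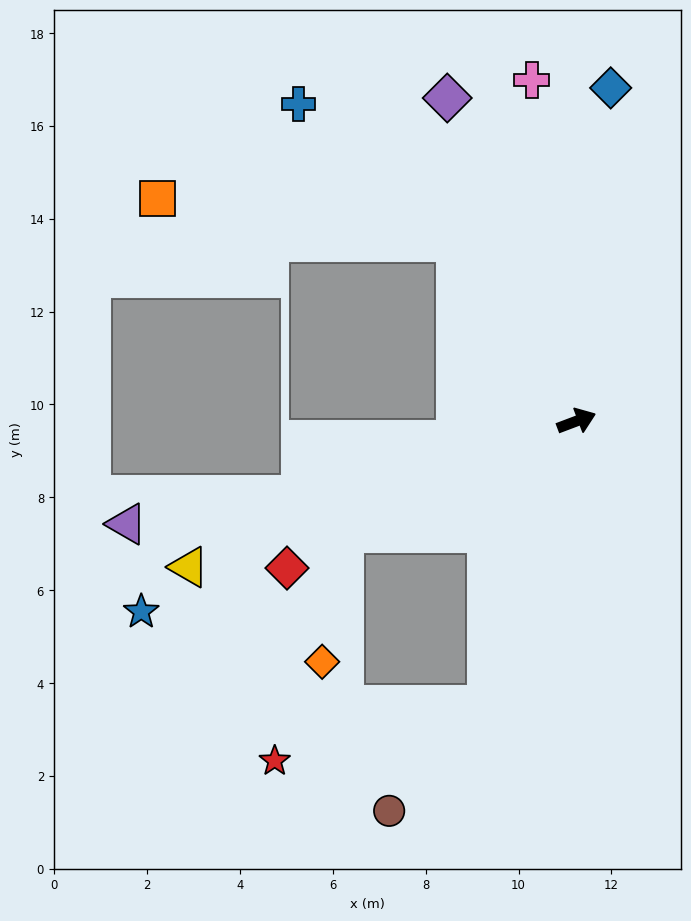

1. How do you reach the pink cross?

turn left 77°, forward 7.4 m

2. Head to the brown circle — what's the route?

blocked — turn right 128°, forward 6.4 m, then turn right 26°, forward 3.1 m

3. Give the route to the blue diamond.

turn left 63°, forward 7.2 m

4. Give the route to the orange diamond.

blocked — turn right 175°, forward 5.6 m, then turn left 55°, forward 2.8 m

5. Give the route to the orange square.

blocked — turn left 103°, forward 4.7 m, then turn left 48°, forward 6.5 m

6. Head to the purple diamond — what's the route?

turn left 91°, forward 7.5 m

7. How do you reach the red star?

blocked — turn right 128°, forward 6.4 m, then turn right 58°, forward 4.7 m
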